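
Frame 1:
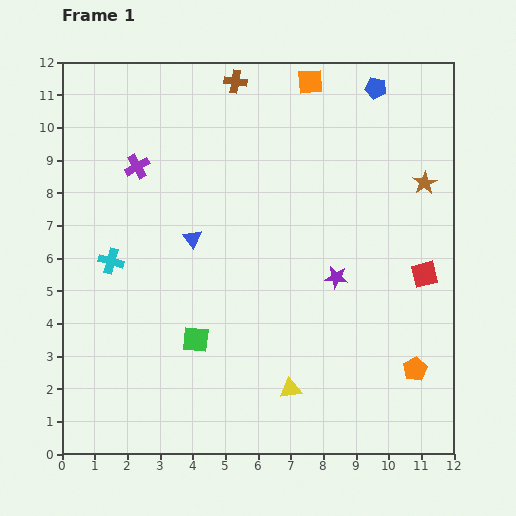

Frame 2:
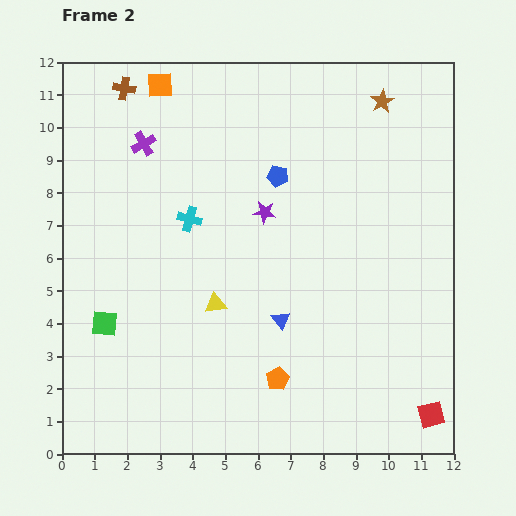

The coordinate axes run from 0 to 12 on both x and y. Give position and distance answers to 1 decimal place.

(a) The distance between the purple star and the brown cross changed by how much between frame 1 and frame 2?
-1.1

Distance in frame 1: 6.8. Distance in frame 2: 5.7.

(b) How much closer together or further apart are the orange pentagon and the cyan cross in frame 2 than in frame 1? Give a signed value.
-4.3

Distance in frame 1: 9.9. Distance in frame 2: 5.6.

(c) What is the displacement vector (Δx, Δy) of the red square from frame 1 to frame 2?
(0.2, -4.3)

The red square was at (11.1, 5.5) in frame 1 and (11.3, 1.2) in frame 2.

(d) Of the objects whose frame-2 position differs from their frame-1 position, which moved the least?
the purple cross

(moved 0.7)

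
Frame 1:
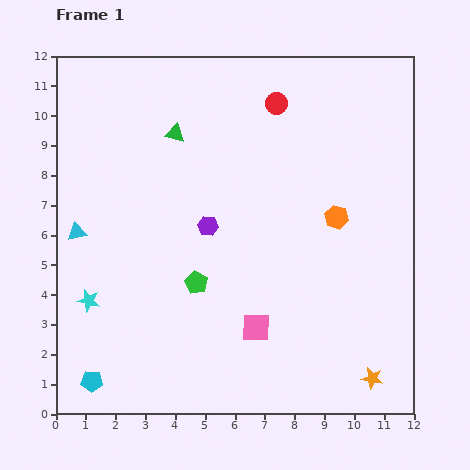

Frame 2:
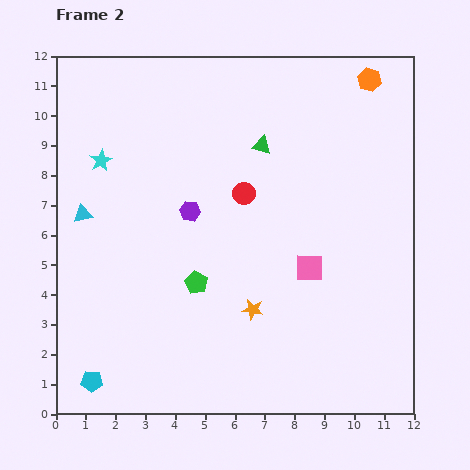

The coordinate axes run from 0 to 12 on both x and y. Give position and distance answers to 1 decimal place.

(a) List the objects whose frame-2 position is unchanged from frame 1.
the cyan pentagon, the green pentagon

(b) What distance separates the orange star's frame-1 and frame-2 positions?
4.6

The orange star moved from (10.6, 1.2) to (6.6, 3.5), a distance of √(4.0² + 2.3²) ≈ 4.6.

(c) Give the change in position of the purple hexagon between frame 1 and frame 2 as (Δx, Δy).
(-0.6, 0.5)

The purple hexagon was at (5.1, 6.3) in frame 1 and (4.5, 6.8) in frame 2.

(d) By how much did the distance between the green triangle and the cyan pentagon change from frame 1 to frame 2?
+0.9

Distance in frame 1: 8.8. Distance in frame 2: 9.7.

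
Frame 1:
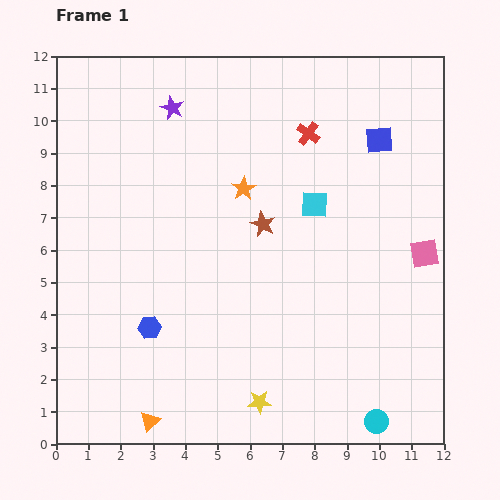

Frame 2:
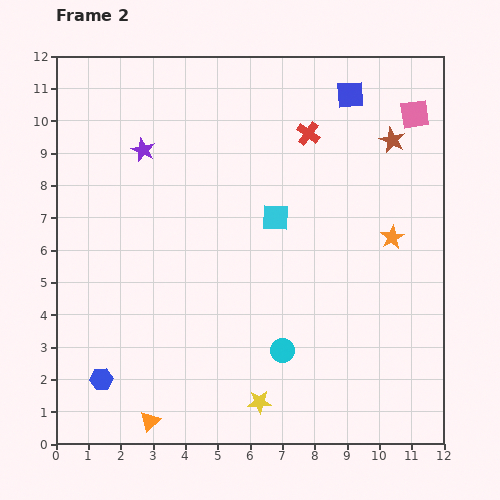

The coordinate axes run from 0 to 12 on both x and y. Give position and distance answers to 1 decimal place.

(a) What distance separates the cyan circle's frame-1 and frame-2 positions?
3.6

The cyan circle moved from (9.9, 0.7) to (7.0, 2.9), a distance of √(2.9² + 2.2²) ≈ 3.6.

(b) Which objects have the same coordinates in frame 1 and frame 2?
the red cross, the orange triangle, the yellow star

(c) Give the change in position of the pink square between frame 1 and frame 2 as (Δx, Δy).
(-0.3, 4.3)

The pink square was at (11.4, 5.9) in frame 1 and (11.1, 10.2) in frame 2.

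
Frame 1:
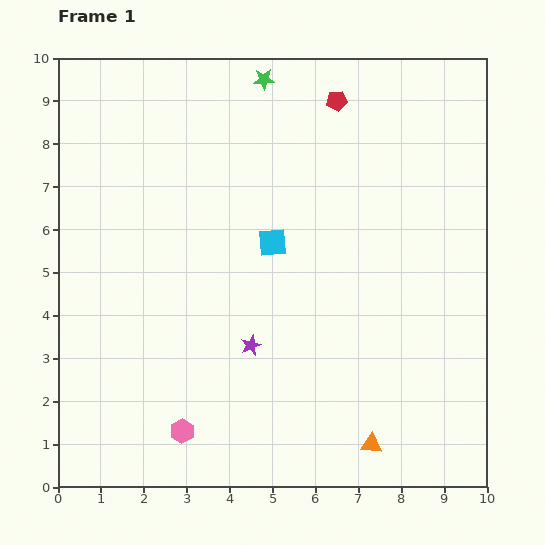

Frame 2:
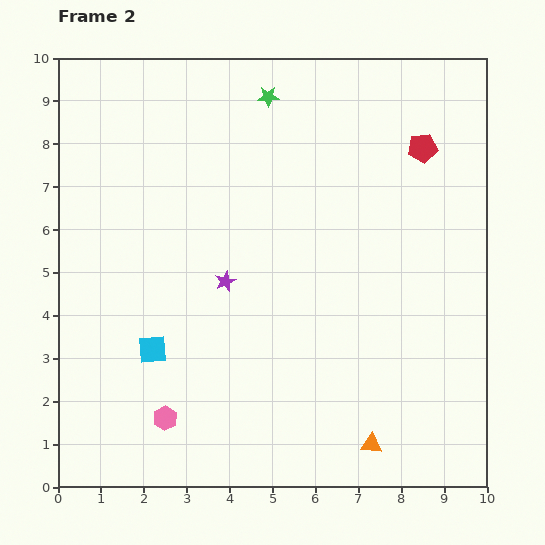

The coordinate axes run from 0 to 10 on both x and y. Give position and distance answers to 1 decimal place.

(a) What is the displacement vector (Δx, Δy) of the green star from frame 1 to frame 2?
(0.1, -0.4)

The green star was at (4.8, 9.5) in frame 1 and (4.9, 9.1) in frame 2.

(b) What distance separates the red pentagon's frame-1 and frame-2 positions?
2.3

The red pentagon moved from (6.5, 9.0) to (8.5, 7.9), a distance of √(2.0² + 1.1²) ≈ 2.3.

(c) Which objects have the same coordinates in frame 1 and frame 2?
the orange triangle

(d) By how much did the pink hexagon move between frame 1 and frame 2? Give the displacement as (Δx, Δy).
(-0.4, 0.3)

The pink hexagon was at (2.9, 1.3) in frame 1 and (2.5, 1.6) in frame 2.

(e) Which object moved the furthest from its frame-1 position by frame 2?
the cyan square

(moved 3.8; next 2.3)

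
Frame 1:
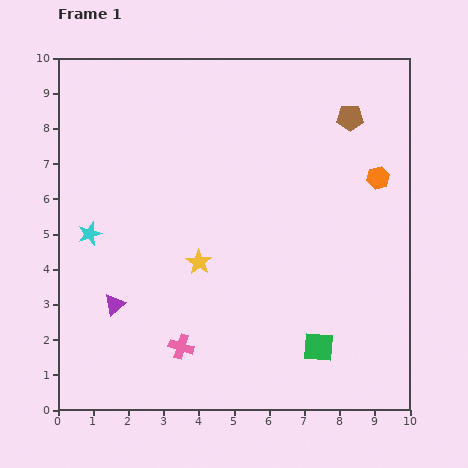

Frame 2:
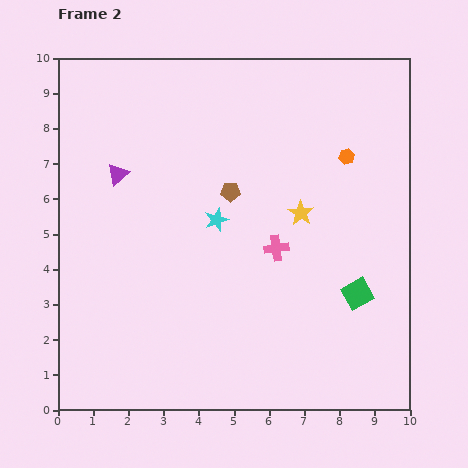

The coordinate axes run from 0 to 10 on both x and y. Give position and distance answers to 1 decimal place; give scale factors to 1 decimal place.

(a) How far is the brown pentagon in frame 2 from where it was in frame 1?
4.0

The brown pentagon moved from (8.3, 8.3) to (4.9, 6.2), a distance of √(3.4² + 2.1²) ≈ 4.0.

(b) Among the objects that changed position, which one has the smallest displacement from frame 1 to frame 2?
the orange hexagon

(moved 1.1)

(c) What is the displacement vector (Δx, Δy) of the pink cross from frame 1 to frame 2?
(2.7, 2.8)

The pink cross was at (3.5, 1.8) in frame 1 and (6.2, 4.6) in frame 2.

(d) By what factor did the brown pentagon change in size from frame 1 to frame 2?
0.7×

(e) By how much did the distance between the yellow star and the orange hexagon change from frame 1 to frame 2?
-3.5

Distance in frame 1: 5.6. Distance in frame 2: 2.1.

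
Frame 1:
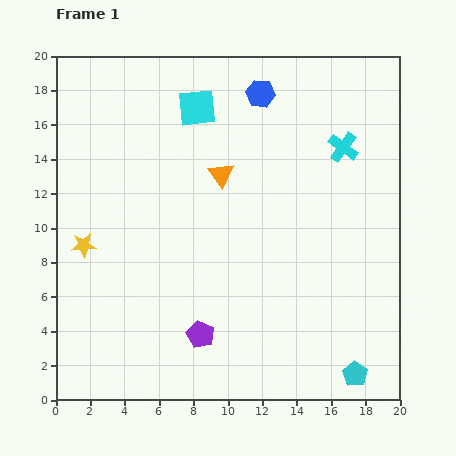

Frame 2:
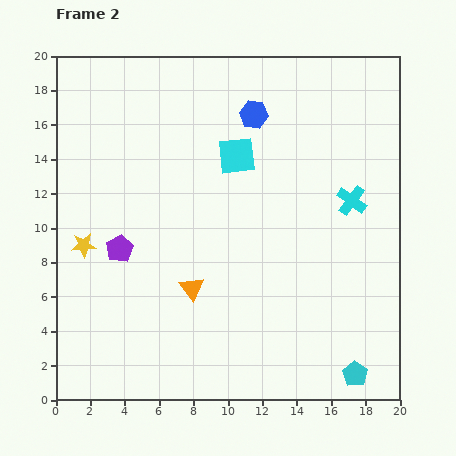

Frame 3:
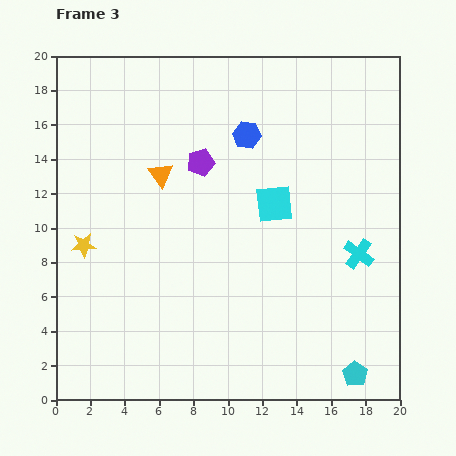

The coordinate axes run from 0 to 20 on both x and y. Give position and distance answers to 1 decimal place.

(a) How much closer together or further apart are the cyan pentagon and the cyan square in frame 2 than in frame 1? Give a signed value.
-3.5

Distance in frame 1: 18.0. Distance in frame 2: 14.5.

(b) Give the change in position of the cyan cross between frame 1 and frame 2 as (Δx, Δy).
(0.5, -3.1)

The cyan cross was at (16.7, 14.7) in frame 1 and (17.2, 11.6) in frame 2.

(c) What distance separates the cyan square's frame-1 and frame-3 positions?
7.2

The cyan square moved from (8.2, 17.0) to (12.7, 11.4), a distance of √(4.5² + 5.6²) ≈ 7.2.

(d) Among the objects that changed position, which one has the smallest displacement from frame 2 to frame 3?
the blue hexagon

(moved 1.3)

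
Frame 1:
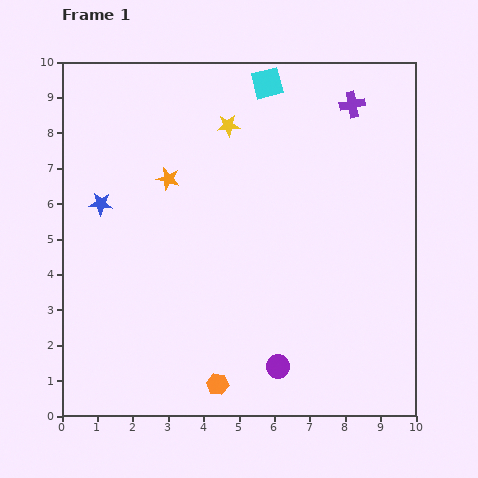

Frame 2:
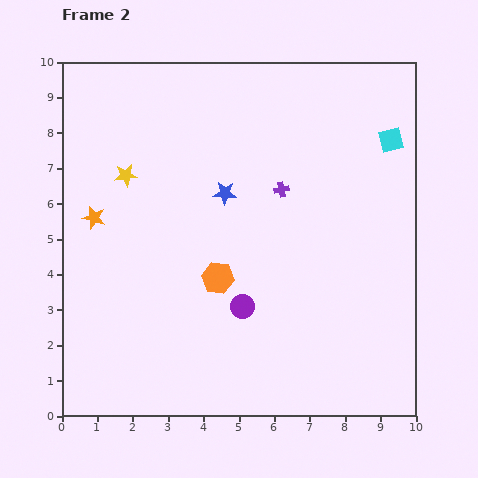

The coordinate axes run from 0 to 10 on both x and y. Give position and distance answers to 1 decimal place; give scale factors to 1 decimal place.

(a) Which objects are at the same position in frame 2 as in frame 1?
none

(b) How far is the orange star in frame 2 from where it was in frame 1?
2.4

The orange star moved from (3.0, 6.7) to (0.9, 5.6), a distance of √(2.1² + 1.1²) ≈ 2.4.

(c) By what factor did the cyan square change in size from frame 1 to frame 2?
0.8×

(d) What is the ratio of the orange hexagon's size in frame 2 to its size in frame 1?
1.5×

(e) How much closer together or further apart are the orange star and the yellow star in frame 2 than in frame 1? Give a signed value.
-0.8

Distance in frame 1: 2.3. Distance in frame 2: 1.5.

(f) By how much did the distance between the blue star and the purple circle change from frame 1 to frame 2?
-3.6

Distance in frame 1: 6.8. Distance in frame 2: 3.2.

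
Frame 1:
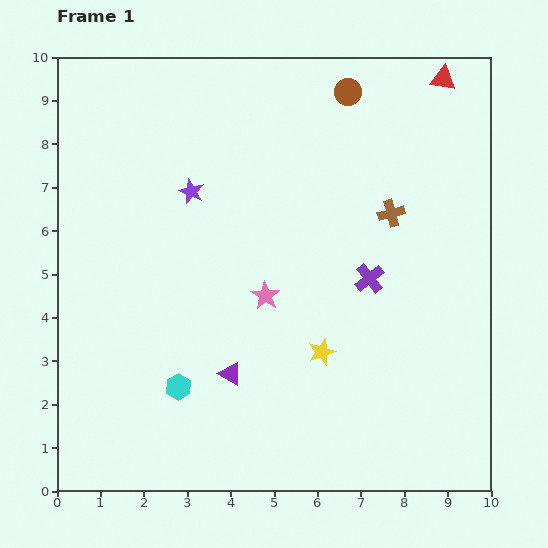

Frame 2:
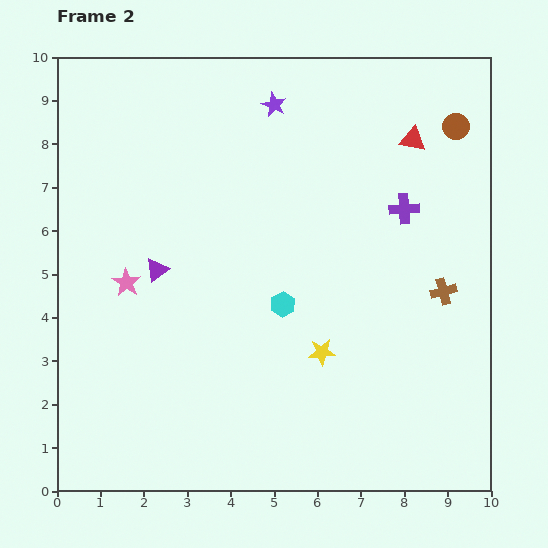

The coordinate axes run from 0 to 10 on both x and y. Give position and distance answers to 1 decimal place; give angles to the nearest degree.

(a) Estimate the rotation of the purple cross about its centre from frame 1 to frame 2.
34° clockwise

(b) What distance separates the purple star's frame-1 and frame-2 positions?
2.8

The purple star moved from (3.1, 6.9) to (5.0, 8.9), a distance of √(1.9² + 2.0²) ≈ 2.8.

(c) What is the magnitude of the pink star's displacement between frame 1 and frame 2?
3.2

The pink star moved from (4.8, 4.5) to (1.6, 4.8), a distance of √(3.2² + 0.3²) ≈ 3.2.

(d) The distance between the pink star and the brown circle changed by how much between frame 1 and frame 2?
+3.3

Distance in frame 1: 5.1. Distance in frame 2: 8.4.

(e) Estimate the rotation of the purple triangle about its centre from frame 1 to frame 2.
52° clockwise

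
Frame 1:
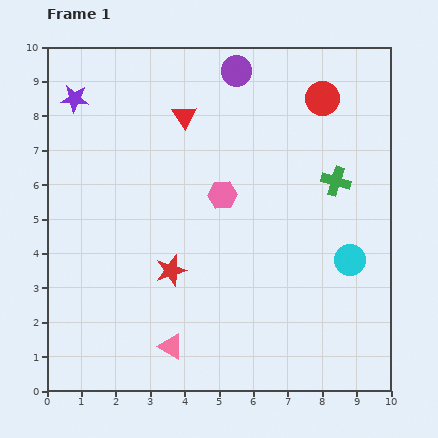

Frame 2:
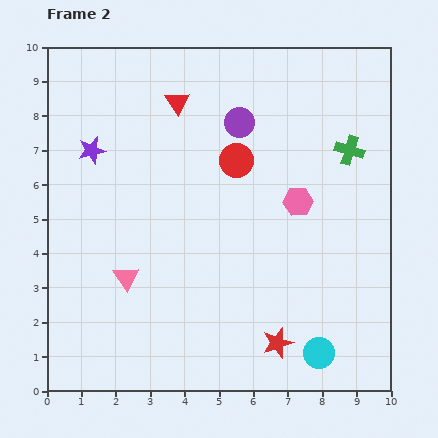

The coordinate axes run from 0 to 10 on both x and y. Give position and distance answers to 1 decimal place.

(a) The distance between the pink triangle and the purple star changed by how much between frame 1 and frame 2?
-3.9

Distance in frame 1: 7.7. Distance in frame 2: 3.8.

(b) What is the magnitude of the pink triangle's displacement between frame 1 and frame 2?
2.4

The pink triangle moved from (3.6, 1.3) to (2.3, 3.3), a distance of √(1.3² + 2.0²) ≈ 2.4.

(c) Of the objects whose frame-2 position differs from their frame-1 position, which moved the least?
the red triangle

(moved 0.4)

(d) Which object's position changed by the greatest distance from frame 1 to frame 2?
the red star

(moved 3.7; next 3.1)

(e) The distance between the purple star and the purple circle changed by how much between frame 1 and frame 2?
-0.4

Distance in frame 1: 4.8. Distance in frame 2: 4.4.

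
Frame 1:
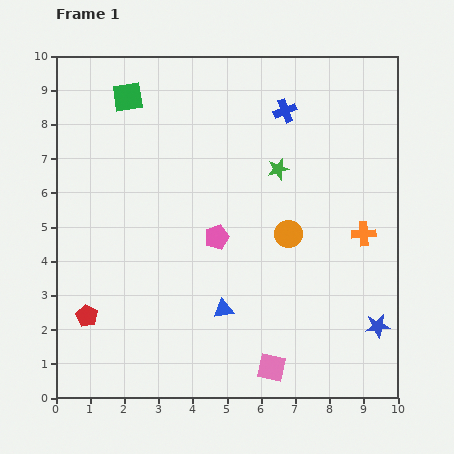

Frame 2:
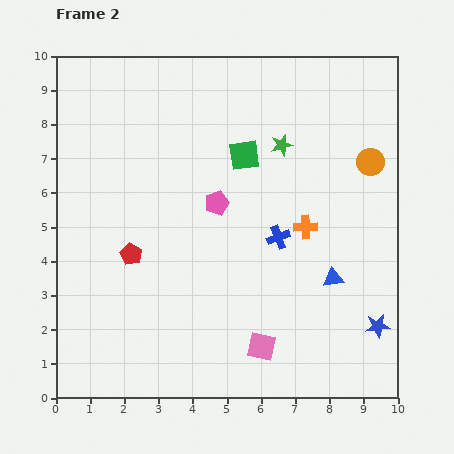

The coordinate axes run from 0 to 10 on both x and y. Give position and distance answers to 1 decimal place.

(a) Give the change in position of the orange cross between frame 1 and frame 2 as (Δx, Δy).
(-1.7, 0.2)

The orange cross was at (9.0, 4.8) in frame 1 and (7.3, 5.0) in frame 2.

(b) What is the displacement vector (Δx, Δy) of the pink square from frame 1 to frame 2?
(-0.3, 0.6)

The pink square was at (6.3, 0.9) in frame 1 and (6.0, 1.5) in frame 2.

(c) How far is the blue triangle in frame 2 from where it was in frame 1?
3.3

The blue triangle moved from (4.9, 2.6) to (8.1, 3.5), a distance of √(3.2² + 0.9²) ≈ 3.3.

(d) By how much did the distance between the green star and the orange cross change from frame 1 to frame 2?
-0.6

Distance in frame 1: 3.1. Distance in frame 2: 2.5.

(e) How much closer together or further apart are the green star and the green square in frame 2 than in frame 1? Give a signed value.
-3.8

Distance in frame 1: 4.9. Distance in frame 2: 1.1.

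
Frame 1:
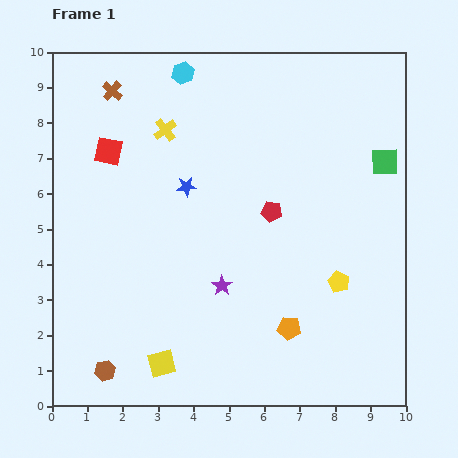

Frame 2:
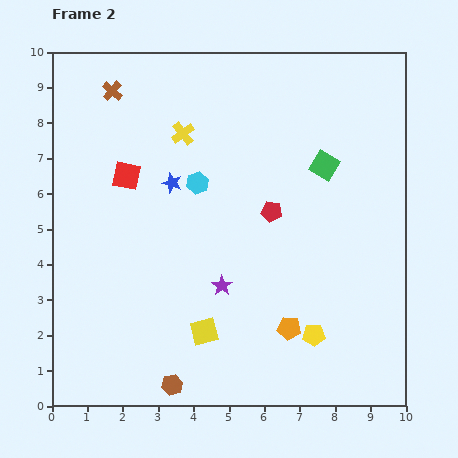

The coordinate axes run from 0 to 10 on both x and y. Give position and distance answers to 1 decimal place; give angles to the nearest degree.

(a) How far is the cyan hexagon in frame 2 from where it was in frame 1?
3.1

The cyan hexagon moved from (3.7, 9.4) to (4.1, 6.3), a distance of √(0.4² + 3.1²) ≈ 3.1.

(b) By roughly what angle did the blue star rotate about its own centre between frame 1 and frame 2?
23° clockwise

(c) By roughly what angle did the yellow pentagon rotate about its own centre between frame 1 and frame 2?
26° counter-clockwise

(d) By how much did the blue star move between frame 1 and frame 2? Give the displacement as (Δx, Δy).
(-0.4, 0.1)

The blue star was at (3.8, 6.2) in frame 1 and (3.4, 6.3) in frame 2.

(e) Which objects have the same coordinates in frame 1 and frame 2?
the orange pentagon, the red pentagon, the purple star, the brown cross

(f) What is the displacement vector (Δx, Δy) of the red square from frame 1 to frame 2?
(0.5, -0.7)

The red square was at (1.6, 7.2) in frame 1 and (2.1, 6.5) in frame 2.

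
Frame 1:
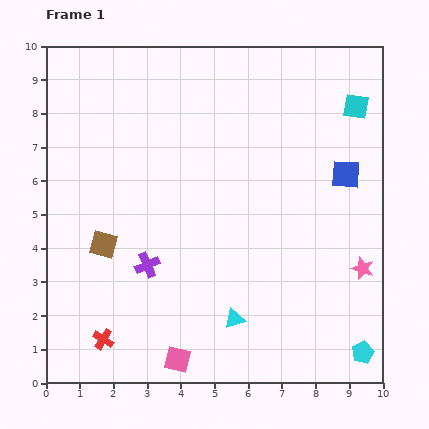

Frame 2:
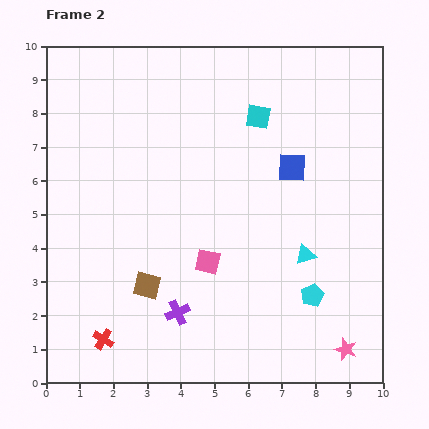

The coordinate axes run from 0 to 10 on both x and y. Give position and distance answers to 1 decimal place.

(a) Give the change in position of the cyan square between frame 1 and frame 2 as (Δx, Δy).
(-2.9, -0.3)

The cyan square was at (9.2, 8.2) in frame 1 and (6.3, 7.9) in frame 2.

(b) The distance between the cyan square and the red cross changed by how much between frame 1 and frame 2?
-2.2

Distance in frame 1: 10.2. Distance in frame 2: 8.0.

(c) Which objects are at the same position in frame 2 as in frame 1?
the red cross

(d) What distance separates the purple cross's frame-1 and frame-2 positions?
1.7

The purple cross moved from (3.0, 3.5) to (3.9, 2.1), a distance of √(0.9² + 1.4²) ≈ 1.7.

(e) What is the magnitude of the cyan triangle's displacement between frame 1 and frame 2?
2.8

The cyan triangle moved from (5.6, 1.9) to (7.7, 3.8), a distance of √(2.1² + 1.9²) ≈ 2.8.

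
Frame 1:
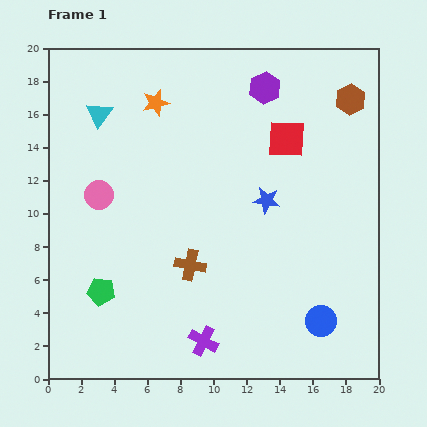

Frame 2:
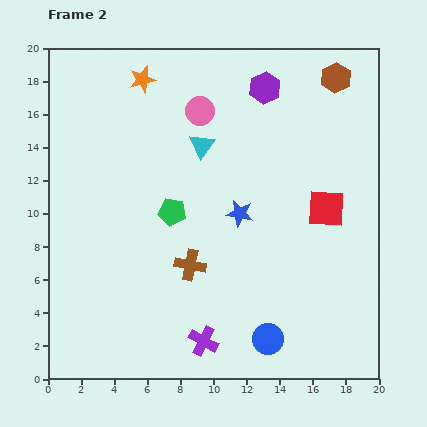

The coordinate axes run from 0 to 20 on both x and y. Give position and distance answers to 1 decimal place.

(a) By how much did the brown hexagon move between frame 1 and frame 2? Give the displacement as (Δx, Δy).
(-0.9, 1.3)

The brown hexagon was at (18.3, 16.9) in frame 1 and (17.4, 18.2) in frame 2.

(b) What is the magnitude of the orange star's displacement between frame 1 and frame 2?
1.6

The orange star moved from (6.5, 16.7) to (5.7, 18.1), a distance of √(0.8² + 1.4²) ≈ 1.6.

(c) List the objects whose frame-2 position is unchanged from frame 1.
the brown cross, the purple cross, the purple hexagon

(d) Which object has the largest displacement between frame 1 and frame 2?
the pink circle

(moved 8.0; next 6.5)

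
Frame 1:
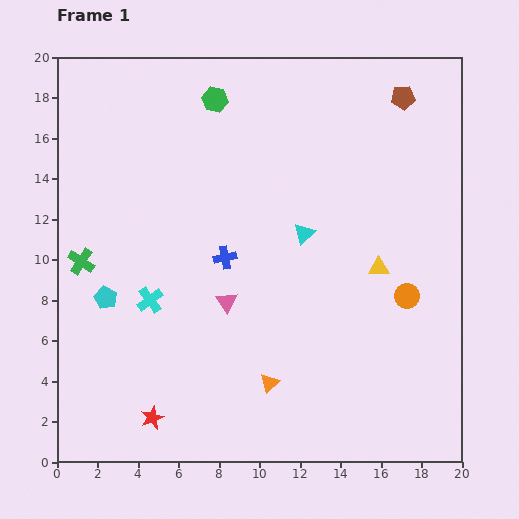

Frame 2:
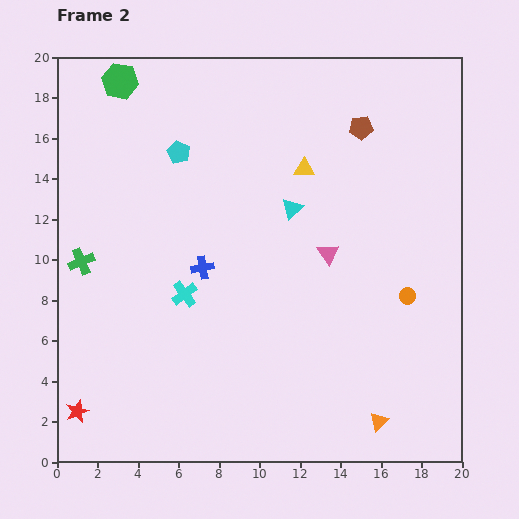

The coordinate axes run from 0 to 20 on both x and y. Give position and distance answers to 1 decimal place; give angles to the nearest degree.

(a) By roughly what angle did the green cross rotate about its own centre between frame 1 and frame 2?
35° clockwise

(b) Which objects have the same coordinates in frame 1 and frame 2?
the orange circle, the green cross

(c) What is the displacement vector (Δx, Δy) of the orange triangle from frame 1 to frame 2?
(5.4, -1.9)

The orange triangle was at (10.5, 3.9) in frame 1 and (15.9, 2.0) in frame 2.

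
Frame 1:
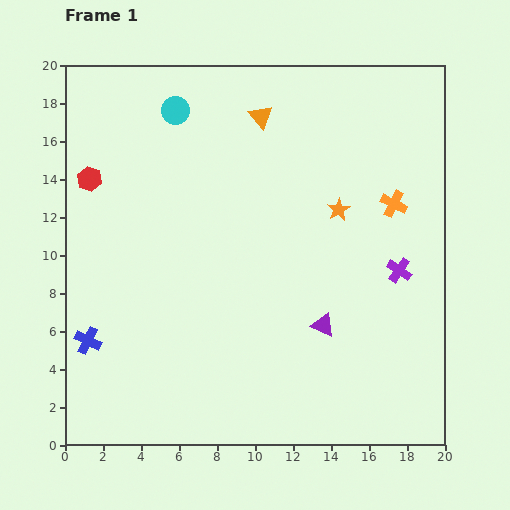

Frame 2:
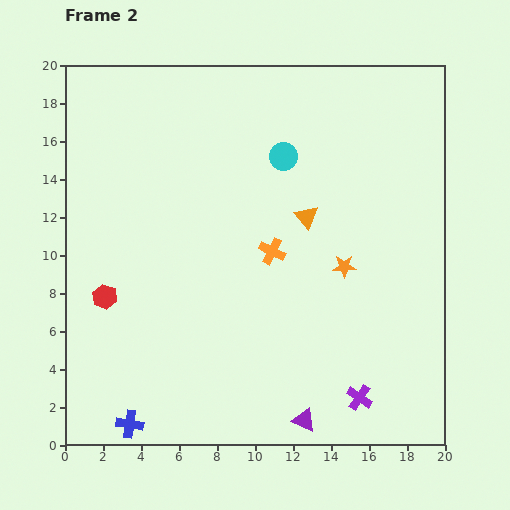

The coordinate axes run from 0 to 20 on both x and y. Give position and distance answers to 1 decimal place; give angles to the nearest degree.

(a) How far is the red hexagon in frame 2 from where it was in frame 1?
6.3

The red hexagon moved from (1.3, 14.0) to (2.1, 7.8), a distance of √(0.8² + 6.2²) ≈ 6.3.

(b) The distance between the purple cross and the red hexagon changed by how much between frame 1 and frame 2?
-2.6

Distance in frame 1: 17.0. Distance in frame 2: 14.4.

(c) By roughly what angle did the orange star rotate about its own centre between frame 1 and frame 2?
28° clockwise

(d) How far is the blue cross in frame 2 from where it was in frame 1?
4.9

The blue cross moved from (1.2, 5.5) to (3.4, 1.1), a distance of √(2.2² + 4.4²) ≈ 4.9.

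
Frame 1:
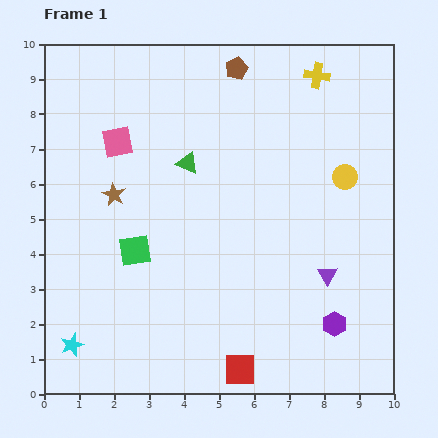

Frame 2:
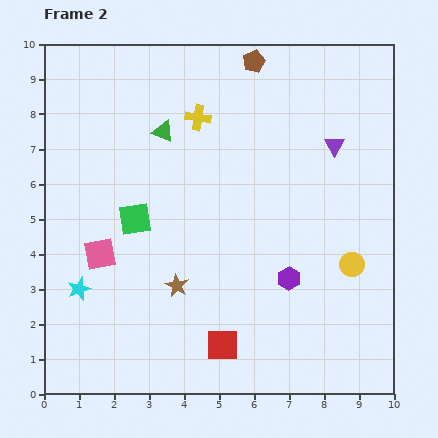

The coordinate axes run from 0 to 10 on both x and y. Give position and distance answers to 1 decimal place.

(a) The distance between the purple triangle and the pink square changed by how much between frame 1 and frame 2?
+0.3

Distance in frame 1: 7.1. Distance in frame 2: 7.4.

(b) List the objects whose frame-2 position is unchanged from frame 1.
none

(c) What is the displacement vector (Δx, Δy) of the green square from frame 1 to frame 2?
(0.0, 0.9)

The green square was at (2.6, 4.1) in frame 1 and (2.6, 5.0) in frame 2.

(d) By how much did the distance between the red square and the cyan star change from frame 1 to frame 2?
-0.5

Distance in frame 1: 4.9. Distance in frame 2: 4.4.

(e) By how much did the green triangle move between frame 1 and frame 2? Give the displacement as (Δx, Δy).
(-0.7, 0.9)

The green triangle was at (4.1, 6.6) in frame 1 and (3.4, 7.5) in frame 2.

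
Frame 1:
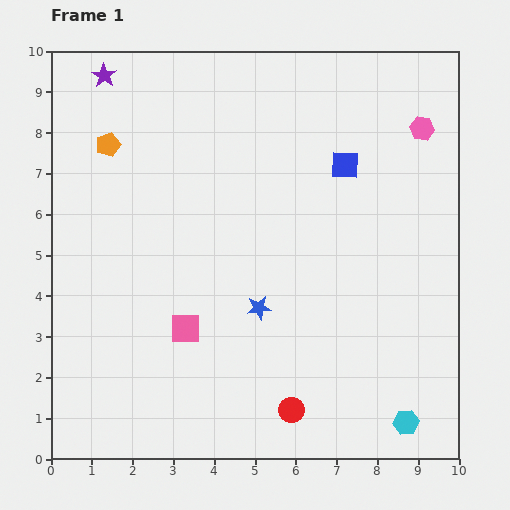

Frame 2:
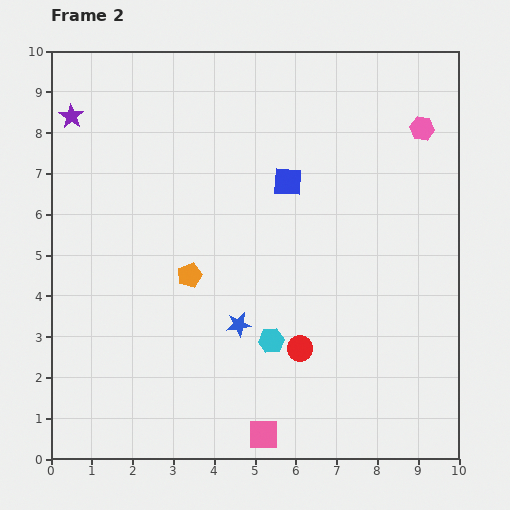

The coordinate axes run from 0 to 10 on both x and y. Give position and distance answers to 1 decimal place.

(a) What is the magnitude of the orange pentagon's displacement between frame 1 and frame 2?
3.8

The orange pentagon moved from (1.4, 7.7) to (3.4, 4.5), a distance of √(2.0² + 3.2²) ≈ 3.8.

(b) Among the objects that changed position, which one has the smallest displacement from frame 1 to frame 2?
the blue star

(moved 0.6)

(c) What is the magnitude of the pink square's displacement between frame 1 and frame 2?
3.2

The pink square moved from (3.3, 3.2) to (5.2, 0.6), a distance of √(1.9² + 2.6²) ≈ 3.2.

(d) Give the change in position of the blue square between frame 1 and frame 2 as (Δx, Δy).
(-1.4, -0.4)

The blue square was at (7.2, 7.2) in frame 1 and (5.8, 6.8) in frame 2.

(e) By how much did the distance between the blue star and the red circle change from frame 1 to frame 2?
-1.0

Distance in frame 1: 2.6. Distance in frame 2: 1.6.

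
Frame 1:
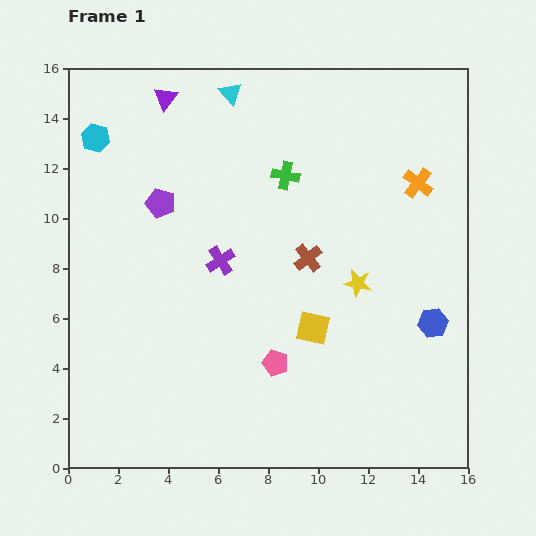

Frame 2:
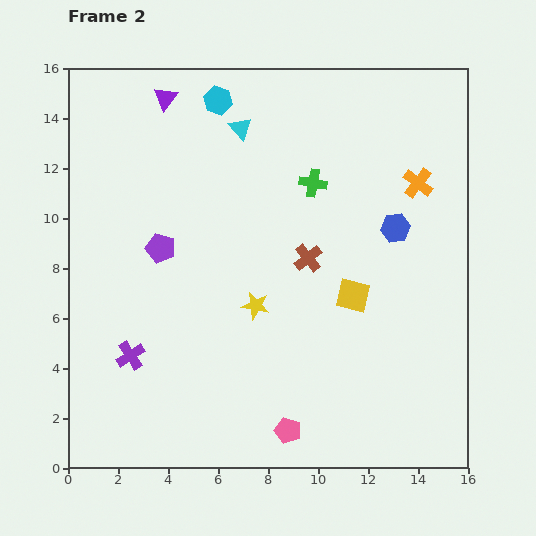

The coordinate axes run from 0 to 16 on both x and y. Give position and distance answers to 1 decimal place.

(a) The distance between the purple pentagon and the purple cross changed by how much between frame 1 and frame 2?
+1.2

Distance in frame 1: 3.3. Distance in frame 2: 4.5.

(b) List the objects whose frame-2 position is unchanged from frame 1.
the orange cross, the brown cross, the purple triangle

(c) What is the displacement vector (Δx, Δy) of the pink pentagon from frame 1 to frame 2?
(0.5, -2.7)

The pink pentagon was at (8.3, 4.2) in frame 1 and (8.8, 1.5) in frame 2.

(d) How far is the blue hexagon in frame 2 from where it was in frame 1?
4.1

The blue hexagon moved from (14.6, 5.8) to (13.1, 9.6), a distance of √(1.5² + 3.8²) ≈ 4.1.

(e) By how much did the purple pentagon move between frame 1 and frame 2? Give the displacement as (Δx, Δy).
(0.0, -1.8)

The purple pentagon was at (3.7, 10.6) in frame 1 and (3.7, 8.8) in frame 2.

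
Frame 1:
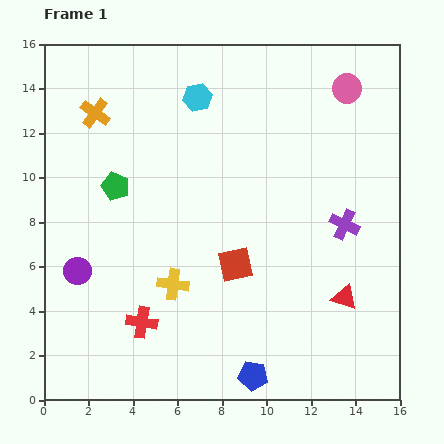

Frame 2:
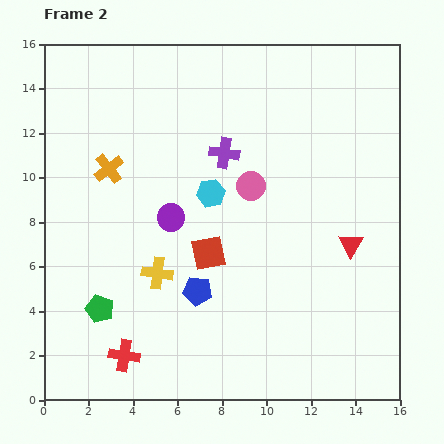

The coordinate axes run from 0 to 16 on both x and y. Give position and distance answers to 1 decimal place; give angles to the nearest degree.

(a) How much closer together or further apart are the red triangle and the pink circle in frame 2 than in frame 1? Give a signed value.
-4.2

Distance in frame 1: 9.4. Distance in frame 2: 5.2.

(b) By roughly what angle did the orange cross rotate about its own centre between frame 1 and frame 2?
17° clockwise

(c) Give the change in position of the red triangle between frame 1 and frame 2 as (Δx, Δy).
(0.3, 2.4)

The red triangle was at (13.5, 4.6) in frame 1 and (13.8, 7.0) in frame 2.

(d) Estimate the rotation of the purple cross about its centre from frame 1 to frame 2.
16° counter-clockwise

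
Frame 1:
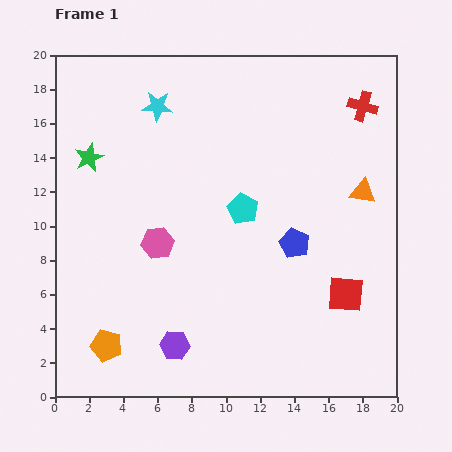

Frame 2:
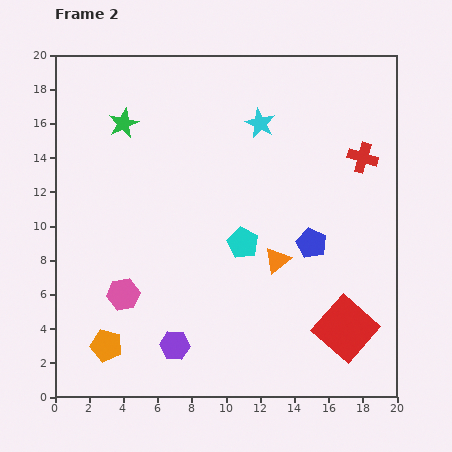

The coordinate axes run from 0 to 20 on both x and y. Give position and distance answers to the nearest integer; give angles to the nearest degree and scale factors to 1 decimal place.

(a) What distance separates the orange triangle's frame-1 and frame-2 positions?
6

The orange triangle moved from (18, 12) to (13, 8), a distance of √(5² + 4²) ≈ 6.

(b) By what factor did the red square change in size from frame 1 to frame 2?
1.6×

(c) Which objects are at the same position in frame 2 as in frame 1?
the purple hexagon, the orange pentagon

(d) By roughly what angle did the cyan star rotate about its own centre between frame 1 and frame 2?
22° clockwise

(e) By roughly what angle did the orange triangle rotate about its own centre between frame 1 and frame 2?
49° counter-clockwise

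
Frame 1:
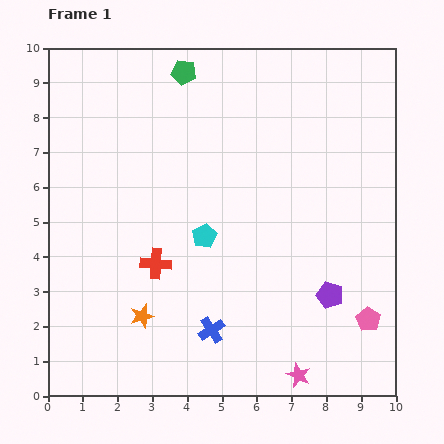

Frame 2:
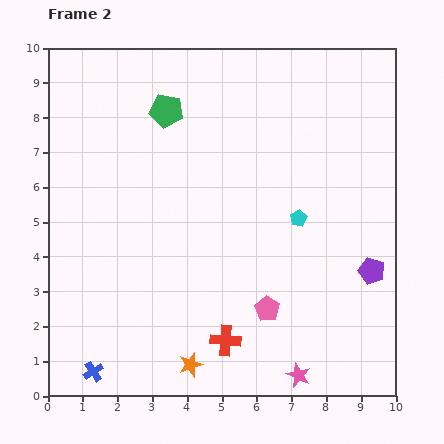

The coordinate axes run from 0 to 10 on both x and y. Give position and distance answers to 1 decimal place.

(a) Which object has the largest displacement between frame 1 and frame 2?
the blue cross

(moved 3.6; next 3.0)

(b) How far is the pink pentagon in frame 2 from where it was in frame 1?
2.9

The pink pentagon moved from (9.2, 2.2) to (6.3, 2.5), a distance of √(2.9² + 0.3²) ≈ 2.9.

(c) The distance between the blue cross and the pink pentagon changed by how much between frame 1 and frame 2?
+0.8

Distance in frame 1: 4.5. Distance in frame 2: 5.3.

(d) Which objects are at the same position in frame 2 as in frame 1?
the pink star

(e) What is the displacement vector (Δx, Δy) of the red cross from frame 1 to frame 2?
(2.0, -2.2)

The red cross was at (3.1, 3.8) in frame 1 and (5.1, 1.6) in frame 2.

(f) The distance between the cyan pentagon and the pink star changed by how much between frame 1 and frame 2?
-0.3

Distance in frame 1: 4.8. Distance in frame 2: 4.5.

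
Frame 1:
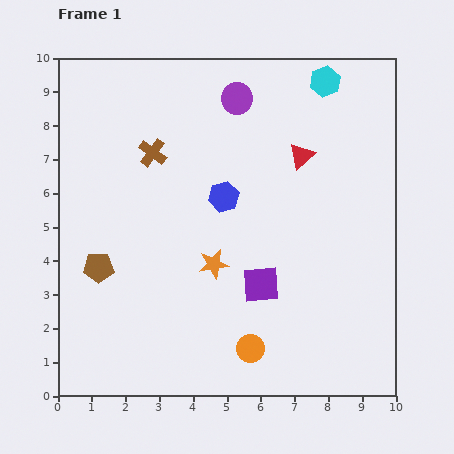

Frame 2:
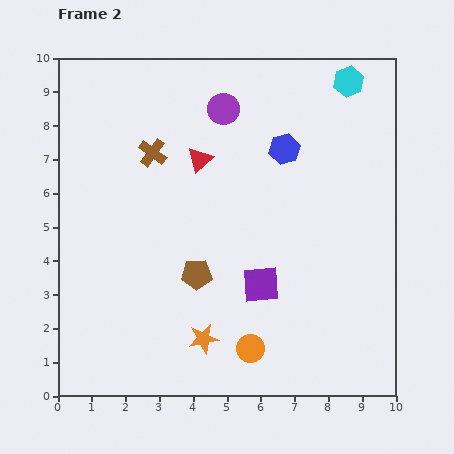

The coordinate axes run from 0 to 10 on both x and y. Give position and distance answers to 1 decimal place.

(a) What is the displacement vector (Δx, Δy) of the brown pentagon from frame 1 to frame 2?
(2.9, -0.2)

The brown pentagon was at (1.2, 3.8) in frame 1 and (4.1, 3.6) in frame 2.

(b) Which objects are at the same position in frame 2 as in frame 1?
the brown cross, the orange circle, the purple square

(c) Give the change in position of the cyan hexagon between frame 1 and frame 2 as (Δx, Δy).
(0.7, 0.0)

The cyan hexagon was at (7.9, 9.3) in frame 1 and (8.6, 9.3) in frame 2.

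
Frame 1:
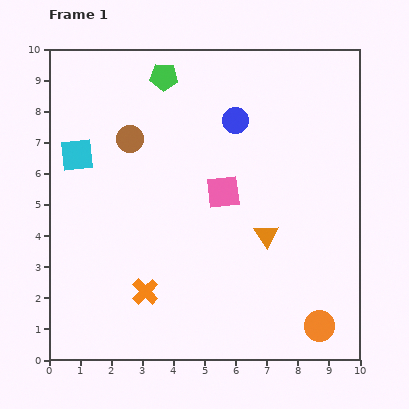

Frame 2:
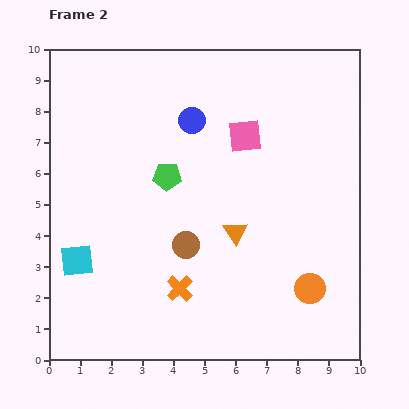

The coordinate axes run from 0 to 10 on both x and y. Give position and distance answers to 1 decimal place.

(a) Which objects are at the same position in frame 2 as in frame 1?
none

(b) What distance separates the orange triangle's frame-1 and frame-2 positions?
1.0

The orange triangle moved from (7.0, 4.0) to (6.0, 4.1), a distance of √(1.0² + 0.1²) ≈ 1.0.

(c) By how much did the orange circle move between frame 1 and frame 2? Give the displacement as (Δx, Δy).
(-0.3, 1.2)

The orange circle was at (8.7, 1.1) in frame 1 and (8.4, 2.3) in frame 2.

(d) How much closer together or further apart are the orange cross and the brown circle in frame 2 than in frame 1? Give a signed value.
-3.5

Distance in frame 1: 4.9. Distance in frame 2: 1.4.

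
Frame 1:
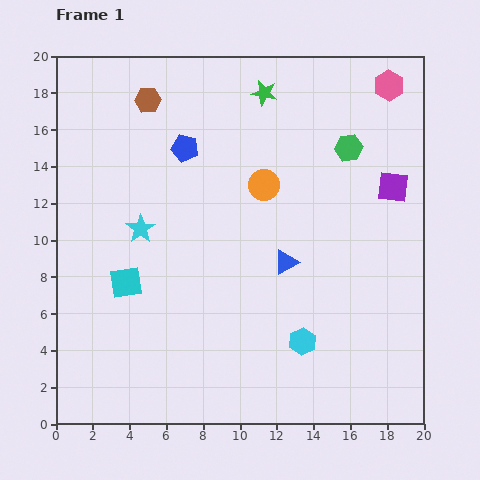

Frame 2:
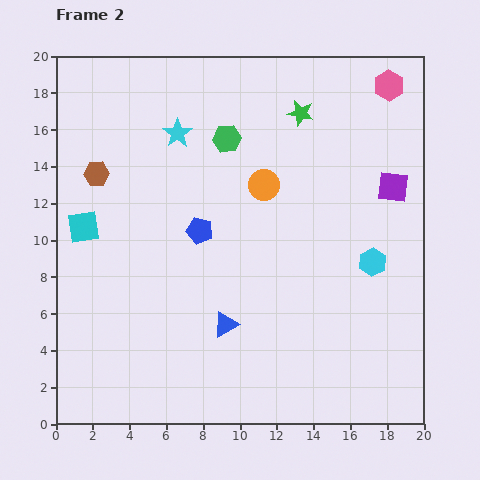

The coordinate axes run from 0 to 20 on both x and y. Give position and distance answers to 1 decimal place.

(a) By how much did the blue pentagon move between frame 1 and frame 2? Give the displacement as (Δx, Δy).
(0.8, -4.5)

The blue pentagon was at (7.0, 15.0) in frame 1 and (7.8, 10.5) in frame 2.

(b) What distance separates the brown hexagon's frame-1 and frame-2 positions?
4.9

The brown hexagon moved from (5.0, 17.6) to (2.2, 13.6), a distance of √(2.8² + 4.0²) ≈ 4.9.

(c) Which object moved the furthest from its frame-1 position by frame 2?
the green hexagon

(moved 6.6; next 5.7)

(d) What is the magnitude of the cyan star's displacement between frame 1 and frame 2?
5.6

The cyan star moved from (4.6, 10.6) to (6.6, 15.8), a distance of √(2.0² + 5.2²) ≈ 5.6.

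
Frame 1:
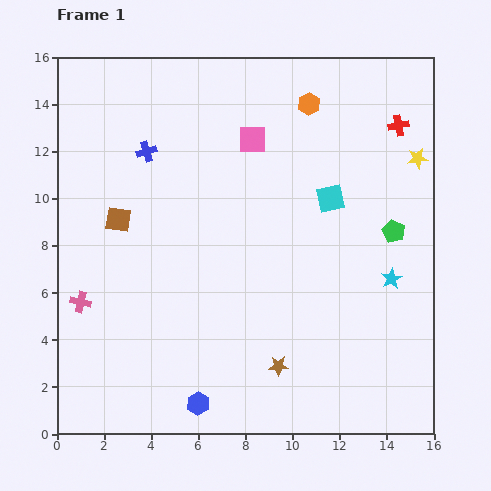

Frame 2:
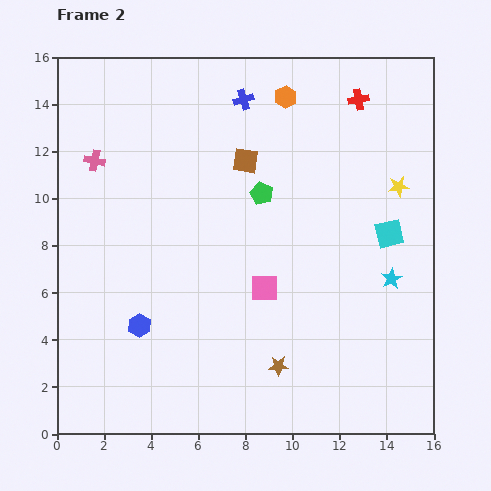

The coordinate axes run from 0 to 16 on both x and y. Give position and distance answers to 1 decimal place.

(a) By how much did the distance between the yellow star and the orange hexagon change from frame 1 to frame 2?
+1.0

Distance in frame 1: 5.1. Distance in frame 2: 6.1.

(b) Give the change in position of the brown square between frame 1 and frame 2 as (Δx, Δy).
(5.4, 2.5)

The brown square was at (2.6, 9.1) in frame 1 and (8.0, 11.6) in frame 2.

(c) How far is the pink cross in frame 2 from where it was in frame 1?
6.0

The pink cross moved from (1.0, 5.6) to (1.6, 11.6), a distance of √(0.6² + 6.0²) ≈ 6.0.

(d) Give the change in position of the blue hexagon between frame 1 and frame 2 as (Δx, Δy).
(-2.5, 3.3)

The blue hexagon was at (6.0, 1.3) in frame 1 and (3.5, 4.6) in frame 2.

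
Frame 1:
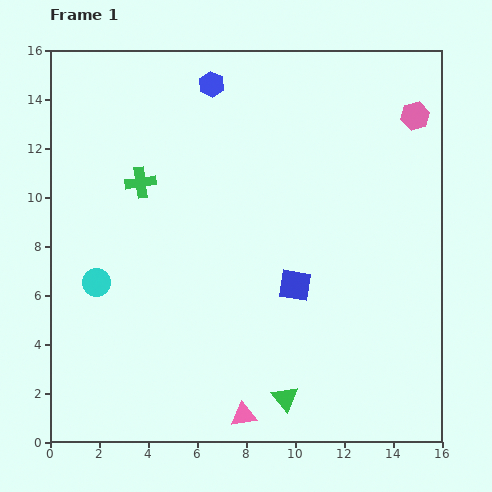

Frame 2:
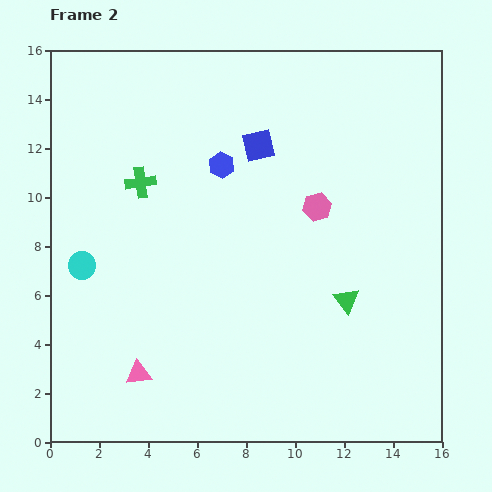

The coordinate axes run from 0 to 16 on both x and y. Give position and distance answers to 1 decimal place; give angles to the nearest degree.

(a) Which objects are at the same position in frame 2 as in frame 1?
the green cross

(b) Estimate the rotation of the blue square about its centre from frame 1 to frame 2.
22° counter-clockwise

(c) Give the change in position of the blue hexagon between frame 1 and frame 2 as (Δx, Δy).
(0.4, -3.3)

The blue hexagon was at (6.6, 14.6) in frame 1 and (7.0, 11.3) in frame 2.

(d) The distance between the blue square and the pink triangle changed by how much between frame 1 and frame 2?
+4.8

Distance in frame 1: 5.7. Distance in frame 2: 10.5.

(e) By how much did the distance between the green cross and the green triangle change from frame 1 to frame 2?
-0.9

Distance in frame 1: 10.6. Distance in frame 2: 9.7.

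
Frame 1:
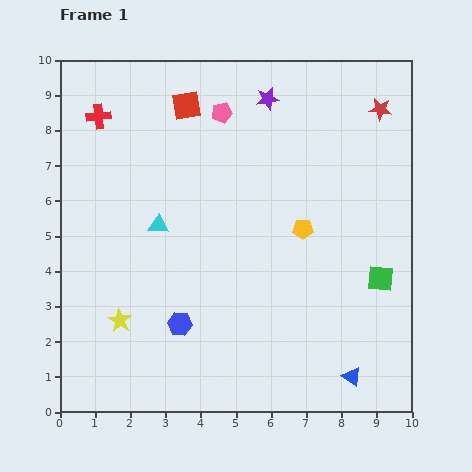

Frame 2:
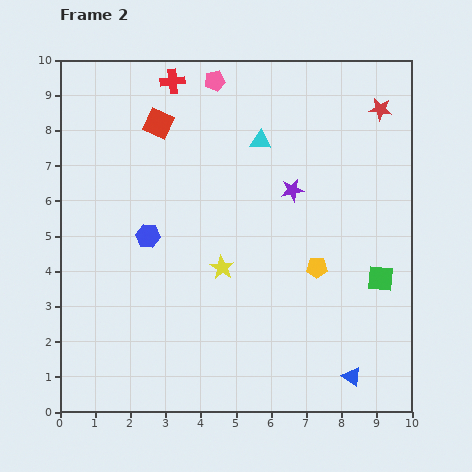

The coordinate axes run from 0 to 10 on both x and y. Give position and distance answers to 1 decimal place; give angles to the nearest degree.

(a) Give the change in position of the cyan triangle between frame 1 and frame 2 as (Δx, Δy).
(2.9, 2.4)

The cyan triangle was at (2.8, 5.3) in frame 1 and (5.7, 7.7) in frame 2.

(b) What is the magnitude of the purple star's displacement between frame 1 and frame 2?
2.7

The purple star moved from (5.9, 8.9) to (6.6, 6.3), a distance of √(0.7² + 2.6²) ≈ 2.7.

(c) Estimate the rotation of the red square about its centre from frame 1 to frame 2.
35° clockwise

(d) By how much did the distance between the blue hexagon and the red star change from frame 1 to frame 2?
-0.8

Distance in frame 1: 8.3. Distance in frame 2: 7.5.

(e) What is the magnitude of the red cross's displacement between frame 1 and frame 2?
2.3

The red cross moved from (1.1, 8.4) to (3.2, 9.4), a distance of √(2.1² + 1.0²) ≈ 2.3.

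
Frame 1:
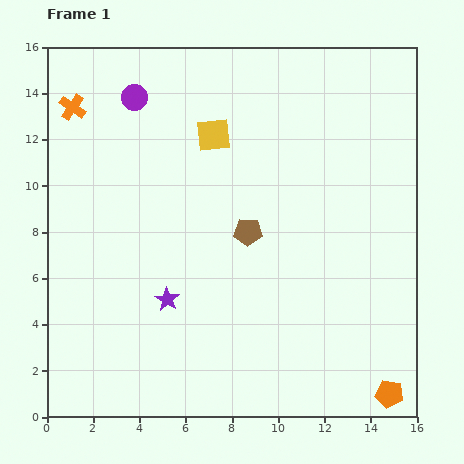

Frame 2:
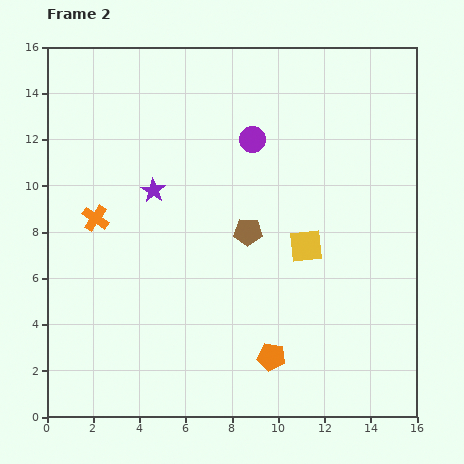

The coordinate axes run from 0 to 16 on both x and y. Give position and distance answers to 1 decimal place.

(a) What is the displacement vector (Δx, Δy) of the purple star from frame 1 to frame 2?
(-0.6, 4.7)

The purple star was at (5.2, 5.1) in frame 1 and (4.6, 9.8) in frame 2.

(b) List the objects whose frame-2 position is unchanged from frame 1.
the brown pentagon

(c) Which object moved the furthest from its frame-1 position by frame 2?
the yellow square

(moved 6.2; next 5.4)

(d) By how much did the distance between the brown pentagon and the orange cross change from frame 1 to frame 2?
-2.7

Distance in frame 1: 9.3. Distance in frame 2: 6.6.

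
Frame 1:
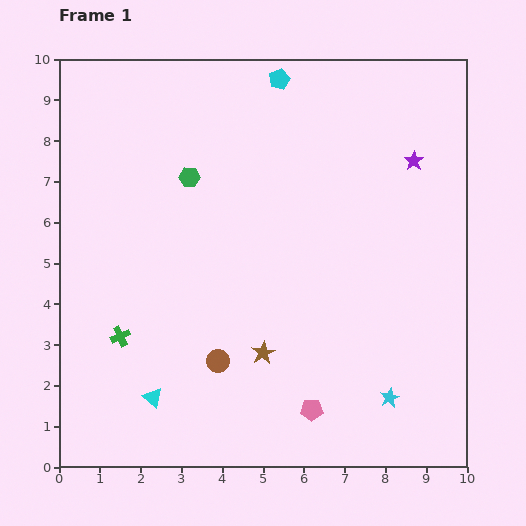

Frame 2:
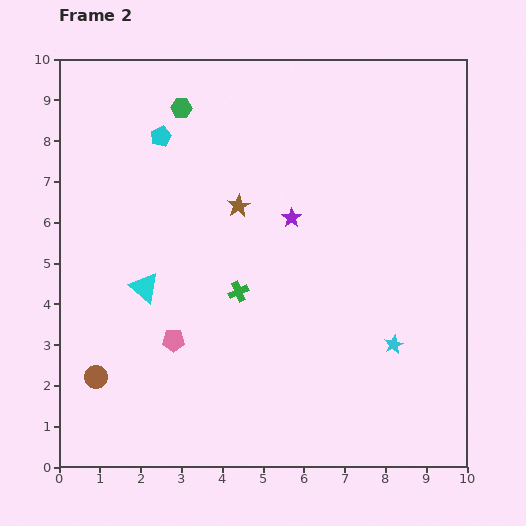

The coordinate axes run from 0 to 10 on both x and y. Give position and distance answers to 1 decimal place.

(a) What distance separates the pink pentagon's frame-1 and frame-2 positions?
3.8

The pink pentagon moved from (6.2, 1.4) to (2.8, 3.1), a distance of √(3.4² + 1.7²) ≈ 3.8.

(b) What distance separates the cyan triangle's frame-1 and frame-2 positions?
2.7

The cyan triangle moved from (2.3, 1.7) to (2.1, 4.4), a distance of √(0.2² + 2.7²) ≈ 2.7.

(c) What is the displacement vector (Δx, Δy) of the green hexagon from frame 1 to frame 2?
(-0.2, 1.7)

The green hexagon was at (3.2, 7.1) in frame 1 and (3.0, 8.8) in frame 2.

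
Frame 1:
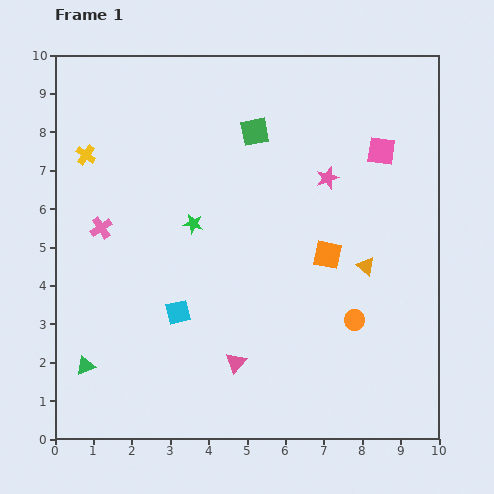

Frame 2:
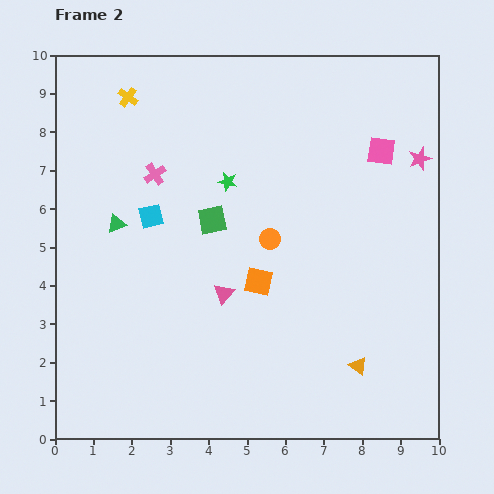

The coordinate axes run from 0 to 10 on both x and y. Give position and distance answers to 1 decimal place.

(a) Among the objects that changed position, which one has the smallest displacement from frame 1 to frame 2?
the green star

(moved 1.4)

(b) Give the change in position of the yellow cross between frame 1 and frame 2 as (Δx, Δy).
(1.1, 1.5)

The yellow cross was at (0.8, 7.4) in frame 1 and (1.9, 8.9) in frame 2.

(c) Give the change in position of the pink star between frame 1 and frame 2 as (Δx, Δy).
(2.4, 0.5)

The pink star was at (7.1, 6.8) in frame 1 and (9.5, 7.3) in frame 2.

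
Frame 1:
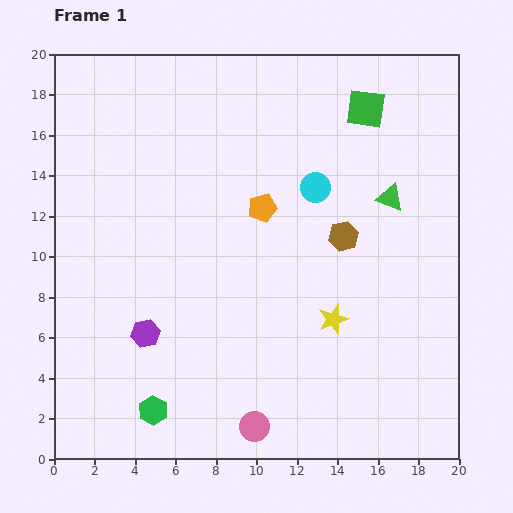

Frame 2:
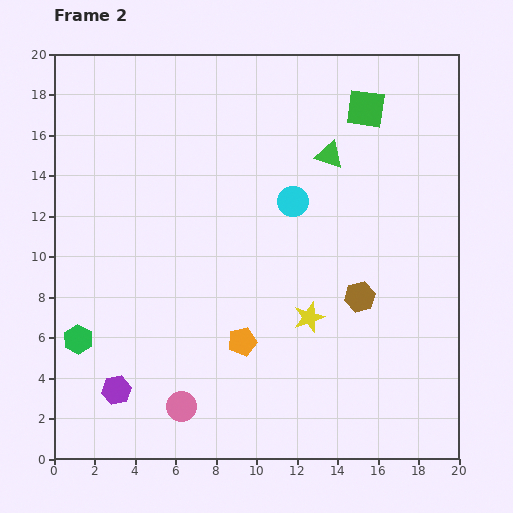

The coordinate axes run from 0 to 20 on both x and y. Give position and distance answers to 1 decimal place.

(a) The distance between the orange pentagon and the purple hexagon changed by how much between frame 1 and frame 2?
-1.9

Distance in frame 1: 8.5. Distance in frame 2: 6.6.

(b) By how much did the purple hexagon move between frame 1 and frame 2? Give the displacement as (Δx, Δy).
(-1.4, -2.8)

The purple hexagon was at (4.5, 6.2) in frame 1 and (3.1, 3.4) in frame 2.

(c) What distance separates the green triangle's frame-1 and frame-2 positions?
3.7

The green triangle moved from (16.6, 12.9) to (13.6, 15.0), a distance of √(3.0² + 2.1²) ≈ 3.7.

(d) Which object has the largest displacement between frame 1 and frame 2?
the orange pentagon

(moved 6.7; next 5.1)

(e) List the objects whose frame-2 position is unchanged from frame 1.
the green square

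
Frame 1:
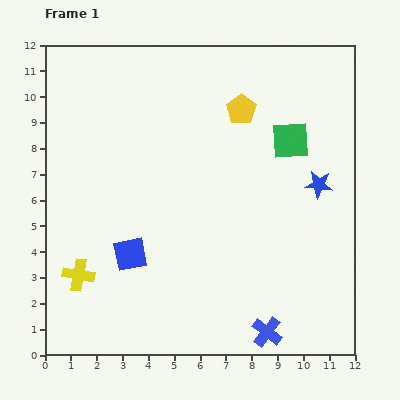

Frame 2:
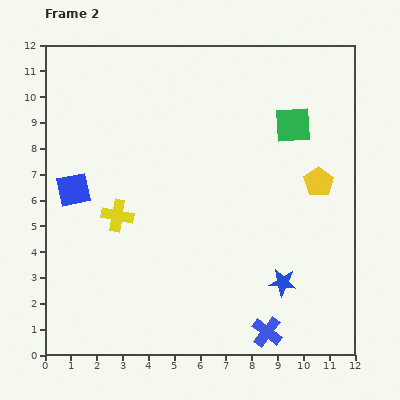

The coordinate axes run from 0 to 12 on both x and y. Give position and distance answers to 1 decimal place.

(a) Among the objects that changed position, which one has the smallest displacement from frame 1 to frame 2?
the green square

(moved 0.6)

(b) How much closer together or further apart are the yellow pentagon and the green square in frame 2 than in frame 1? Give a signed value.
+0.2

Distance in frame 1: 2.2. Distance in frame 2: 2.4.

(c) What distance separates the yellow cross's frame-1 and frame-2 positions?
2.7

The yellow cross moved from (1.3, 3.1) to (2.8, 5.4), a distance of √(1.5² + 2.3²) ≈ 2.7.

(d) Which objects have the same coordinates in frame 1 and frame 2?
the blue cross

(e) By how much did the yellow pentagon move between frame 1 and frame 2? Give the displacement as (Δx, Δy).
(3.0, -2.8)

The yellow pentagon was at (7.6, 9.5) in frame 1 and (10.6, 6.7) in frame 2.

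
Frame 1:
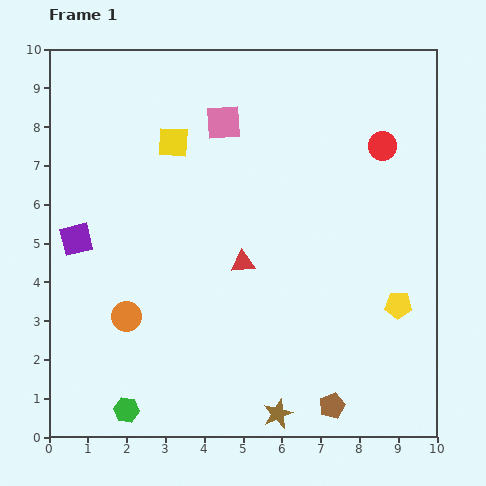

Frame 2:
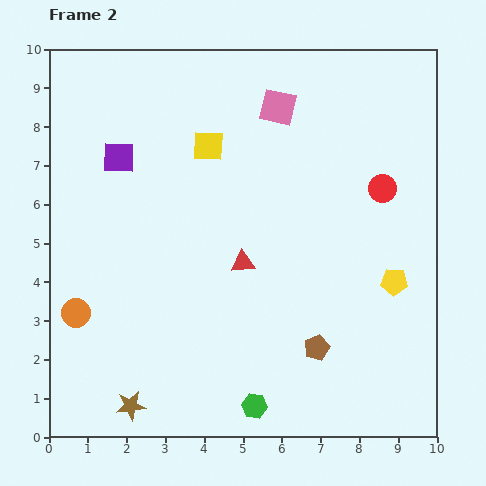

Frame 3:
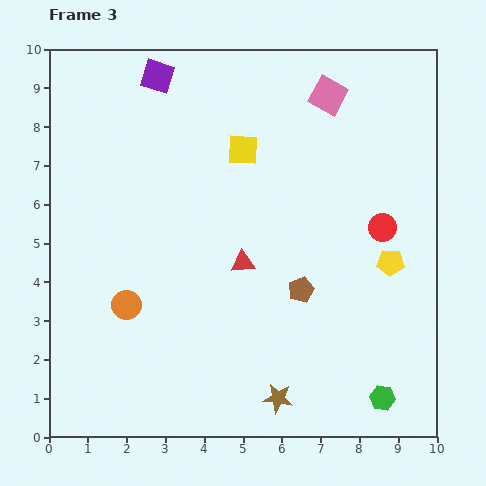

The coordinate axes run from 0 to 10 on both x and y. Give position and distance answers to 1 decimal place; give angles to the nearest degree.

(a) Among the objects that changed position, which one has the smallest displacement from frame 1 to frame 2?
the yellow pentagon

(moved 0.6)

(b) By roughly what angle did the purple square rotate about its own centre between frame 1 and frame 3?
31° clockwise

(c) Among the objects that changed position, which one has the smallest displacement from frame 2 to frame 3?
the yellow pentagon

(moved 0.5)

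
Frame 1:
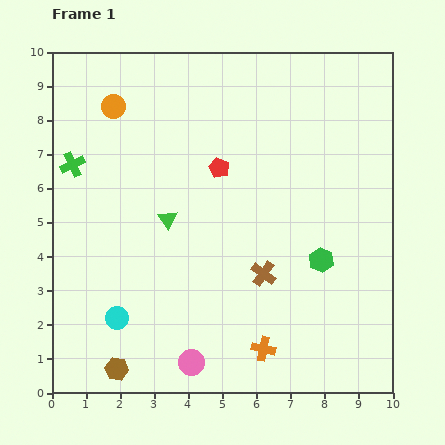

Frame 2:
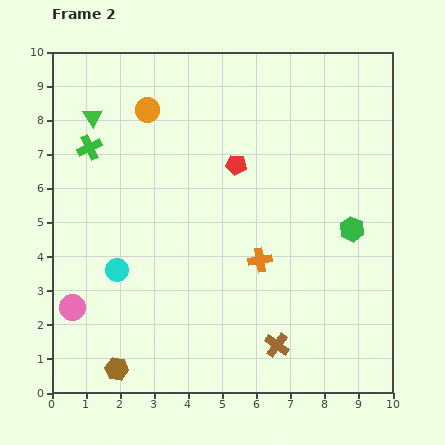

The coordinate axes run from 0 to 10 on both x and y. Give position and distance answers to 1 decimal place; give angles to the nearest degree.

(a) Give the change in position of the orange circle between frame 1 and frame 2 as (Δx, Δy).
(1.0, -0.1)

The orange circle was at (1.8, 8.4) in frame 1 and (2.8, 8.3) in frame 2.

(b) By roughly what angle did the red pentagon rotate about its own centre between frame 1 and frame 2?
17° counter-clockwise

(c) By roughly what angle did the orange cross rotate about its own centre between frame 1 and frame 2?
22° counter-clockwise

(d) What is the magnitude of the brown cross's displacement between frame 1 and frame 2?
2.1

The brown cross moved from (6.2, 3.5) to (6.6, 1.4), a distance of √(0.4² + 2.1²) ≈ 2.1.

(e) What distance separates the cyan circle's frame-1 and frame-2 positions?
1.4

The cyan circle moved from (1.9, 2.2) to (1.9, 3.6), a distance of √(0.0² + 1.4²) ≈ 1.4.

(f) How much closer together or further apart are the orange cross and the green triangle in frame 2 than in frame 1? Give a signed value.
+1.8

Distance in frame 1: 4.7. Distance in frame 2: 6.5.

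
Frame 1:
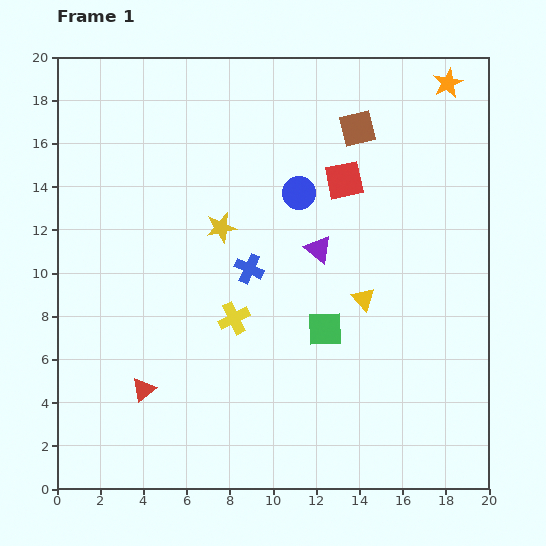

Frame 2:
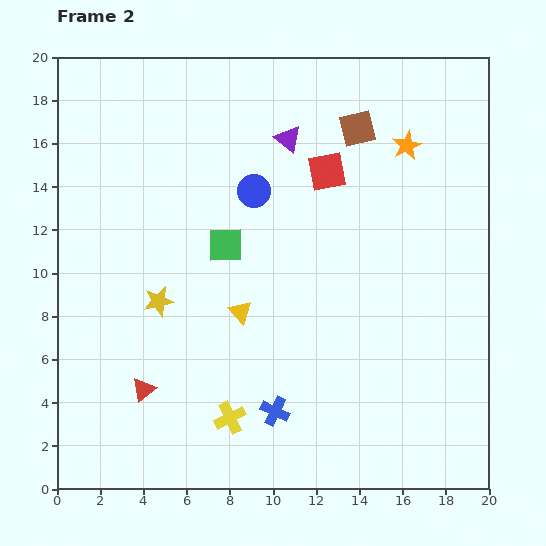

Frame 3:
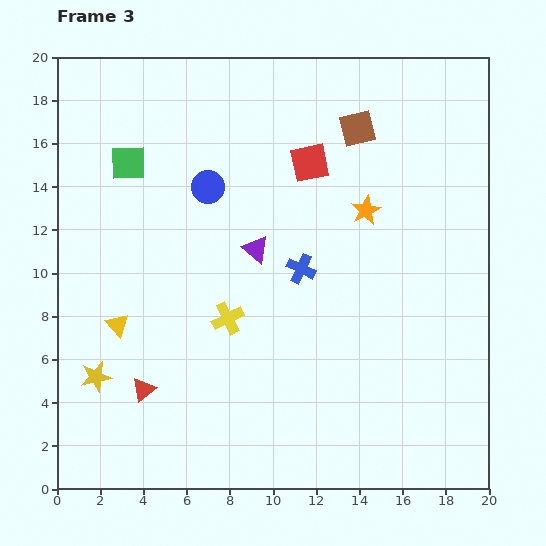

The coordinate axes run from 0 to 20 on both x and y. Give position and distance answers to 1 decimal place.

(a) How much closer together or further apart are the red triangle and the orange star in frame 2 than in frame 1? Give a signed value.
-3.4

Distance in frame 1: 20.0. Distance in frame 2: 16.6.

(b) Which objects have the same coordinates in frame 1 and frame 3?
the brown square, the red triangle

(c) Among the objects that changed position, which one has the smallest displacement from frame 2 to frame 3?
the red square

(moved 0.9)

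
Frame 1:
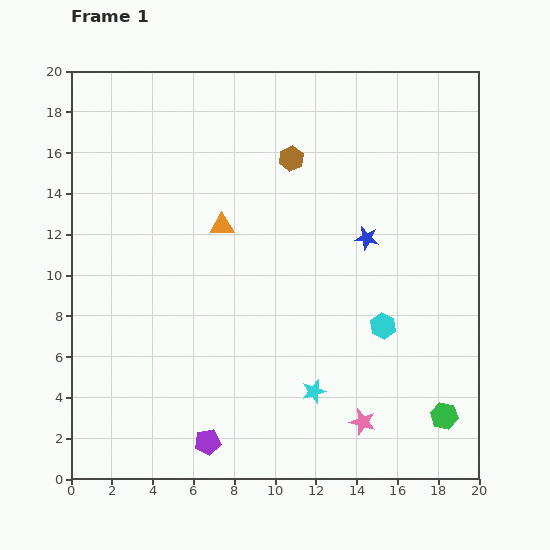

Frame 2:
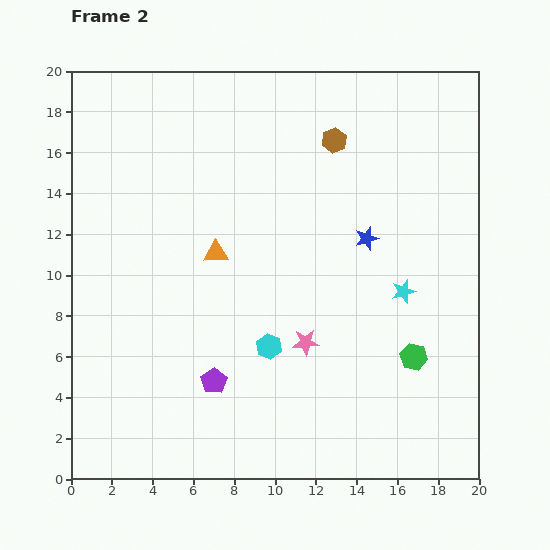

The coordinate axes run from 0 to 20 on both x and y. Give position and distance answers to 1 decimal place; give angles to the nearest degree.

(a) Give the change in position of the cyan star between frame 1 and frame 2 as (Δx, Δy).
(4.4, 4.9)

The cyan star was at (11.9, 4.3) in frame 1 and (16.3, 9.2) in frame 2.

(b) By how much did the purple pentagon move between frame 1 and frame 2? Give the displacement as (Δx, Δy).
(0.3, 3.0)

The purple pentagon was at (6.7, 1.8) in frame 1 and (7.0, 4.8) in frame 2.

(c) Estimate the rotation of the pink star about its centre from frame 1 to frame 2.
20° counter-clockwise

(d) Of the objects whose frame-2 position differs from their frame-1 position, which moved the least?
the orange triangle

(moved 1.3)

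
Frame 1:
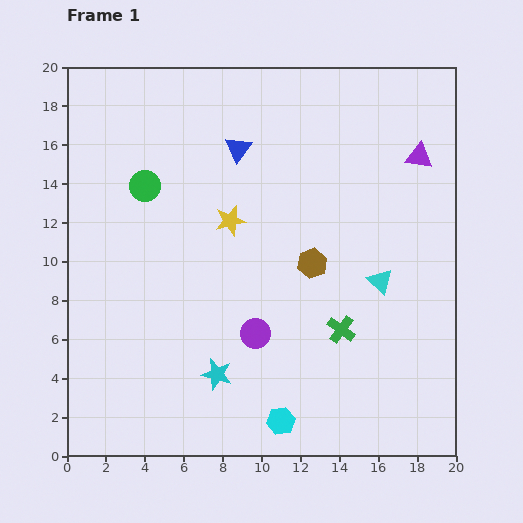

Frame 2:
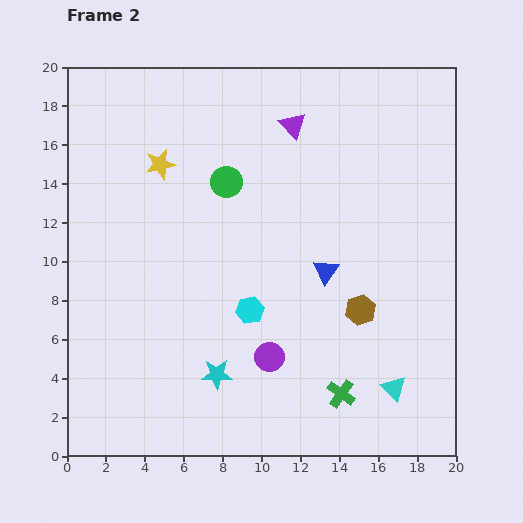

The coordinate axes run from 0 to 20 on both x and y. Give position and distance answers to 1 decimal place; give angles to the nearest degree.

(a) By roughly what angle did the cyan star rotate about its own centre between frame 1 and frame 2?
16° counter-clockwise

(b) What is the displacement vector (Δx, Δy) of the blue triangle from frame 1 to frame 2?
(4.5, -6.3)

The blue triangle was at (8.8, 15.8) in frame 1 and (13.3, 9.5) in frame 2.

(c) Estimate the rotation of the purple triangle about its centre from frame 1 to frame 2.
39° clockwise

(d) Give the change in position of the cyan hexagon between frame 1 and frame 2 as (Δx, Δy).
(-1.6, 5.7)

The cyan hexagon was at (11.0, 1.8) in frame 1 and (9.4, 7.5) in frame 2.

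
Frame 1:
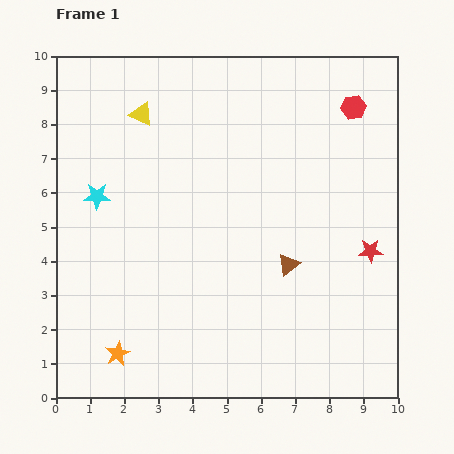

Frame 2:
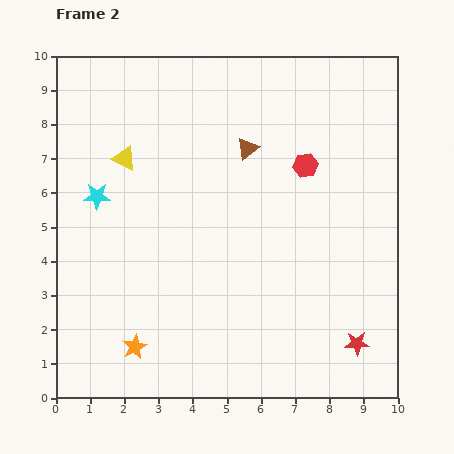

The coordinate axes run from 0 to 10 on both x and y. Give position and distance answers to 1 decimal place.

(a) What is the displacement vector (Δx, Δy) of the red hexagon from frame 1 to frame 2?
(-1.4, -1.7)

The red hexagon was at (8.7, 8.5) in frame 1 and (7.3, 6.8) in frame 2.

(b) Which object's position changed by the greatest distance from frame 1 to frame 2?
the brown triangle

(moved 3.6; next 2.7)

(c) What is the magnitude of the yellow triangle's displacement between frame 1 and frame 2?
1.4

The yellow triangle moved from (2.5, 8.3) to (2.0, 7.0), a distance of √(0.5² + 1.3²) ≈ 1.4.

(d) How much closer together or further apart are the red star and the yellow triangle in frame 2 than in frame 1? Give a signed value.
+0.9

Distance in frame 1: 7.8. Distance in frame 2: 8.7.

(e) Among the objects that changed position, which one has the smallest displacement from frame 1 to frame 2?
the orange star

(moved 0.5)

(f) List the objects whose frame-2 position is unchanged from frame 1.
the cyan star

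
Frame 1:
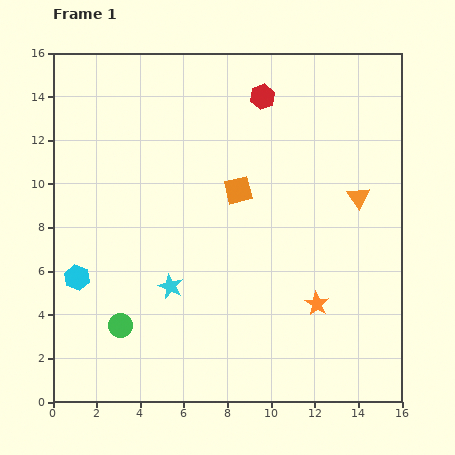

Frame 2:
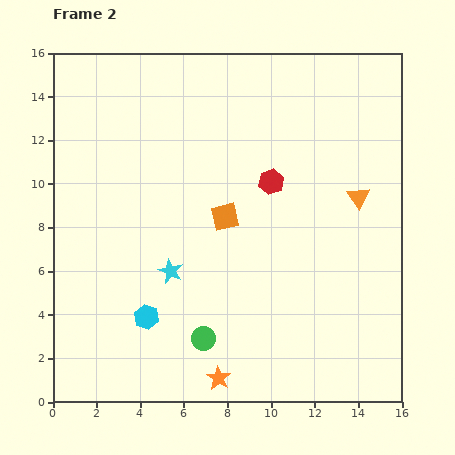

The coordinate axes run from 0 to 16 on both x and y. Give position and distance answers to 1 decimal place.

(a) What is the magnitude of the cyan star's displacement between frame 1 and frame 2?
0.7

The cyan star moved from (5.4, 5.3) to (5.4, 6.0), a distance of √(0.0² + 0.7²) ≈ 0.7.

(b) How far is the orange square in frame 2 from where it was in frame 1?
1.3

The orange square moved from (8.5, 9.7) to (7.9, 8.5), a distance of √(0.6² + 1.2²) ≈ 1.3.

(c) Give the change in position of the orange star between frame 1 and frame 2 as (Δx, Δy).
(-4.5, -3.4)

The orange star was at (12.1, 4.5) in frame 1 and (7.6, 1.1) in frame 2.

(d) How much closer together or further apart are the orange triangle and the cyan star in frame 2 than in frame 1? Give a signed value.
-0.3

Distance in frame 1: 9.5. Distance in frame 2: 9.2.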